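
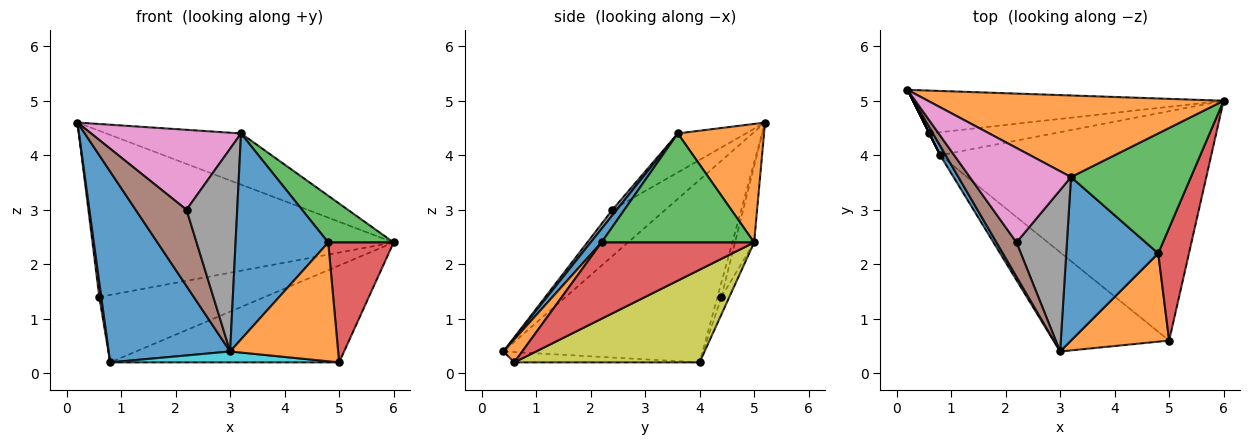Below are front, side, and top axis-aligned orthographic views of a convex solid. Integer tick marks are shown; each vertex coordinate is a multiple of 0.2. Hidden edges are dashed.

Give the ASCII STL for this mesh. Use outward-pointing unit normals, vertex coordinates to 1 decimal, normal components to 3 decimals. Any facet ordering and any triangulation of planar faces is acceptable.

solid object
 facet normal -0.854 -0.520 0.025
  outer loop
   vertex 0.8 4.0 0.2
   vertex 3.0 0.4 0.4
   vertex 0.2 5.2 4.6
  endloop
 endfacet
 facet normal 0.322 0.503 0.802
  outer loop
   vertex 3.2 3.6 4.4
   vertex 6.0 5.0 2.4
   vertex 0.2 5.2 4.6
  endloop
 endfacet
 facet normal -0.061 0.966 -0.249
  outer loop
   vertex 0.6 4.4 1.4
   vertex 0.2 5.2 4.6
   vertex 6.0 5.0 2.4
  endloop
 endfacet
 facet normal -0.894 -0.447 0.000
  outer loop
   vertex 0.6 4.4 1.4
   vertex 0.8 4.0 0.2
   vertex 0.2 5.2 4.6
  endloop
 endfacet
 facet normal -0.045 0.945 -0.323
  outer loop
   vertex 0.6 4.4 1.4
   vertex 6.0 5.0 2.4
   vertex 0.8 4.0 0.2
  endloop
 endfacet
 facet normal -0.689 -0.662 0.297
  outer loop
   vertex 2.2 2.4 3.0
   vertex 0.2 5.2 4.6
   vertex 3.0 0.4 0.4
  endloop
 endfacet
 facet normal -0.282 -0.620 0.732
  outer loop
   vertex 2.2 2.4 3.0
   vertex 3.2 3.6 4.4
   vertex 0.2 5.2 4.6
  endloop
 endfacet
 facet normal 0.067 -0.781 0.621
  outer loop
   vertex 2.2 2.4 3.0
   vertex 3.0 0.4 0.4
   vertex 3.2 3.6 4.4
  endloop
 endfacet
 facet normal 0.300 0.371 -0.879
  outer loop
   vertex 5.0 0.6 0.2
   vertex 0.8 4.0 0.2
   vertex 6.0 5.0 2.4
  endloop
 endfacet
 facet normal -0.088 -0.109 -0.990
  outer loop
   vertex 5.0 0.6 0.2
   vertex 3.0 0.4 0.4
   vertex 0.8 4.0 0.2
  endloop
 endfacet
 facet normal 0.092 -0.780 0.619
  outer loop
   vertex 4.8 2.2 2.4
   vertex 3.2 3.6 4.4
   vertex 3.0 0.4 0.4
  endloop
 endfacet
 facet normal 0.139 -0.795 0.591
  outer loop
   vertex 4.8 2.2 2.4
   vertex 3.0 0.4 0.4
   vertex 5.0 0.6 0.2
  endloop
 endfacet
 facet normal 0.646 -0.277 0.711
  outer loop
   vertex 4.8 2.2 2.4
   vertex 6.0 5.0 2.4
   vertex 3.2 3.6 4.4
  endloop
 endfacet
 facet normal 0.862 -0.369 0.347
  outer loop
   vertex 4.8 2.2 2.4
   vertex 5.0 0.6 0.2
   vertex 6.0 5.0 2.4
  endloop
 endfacet
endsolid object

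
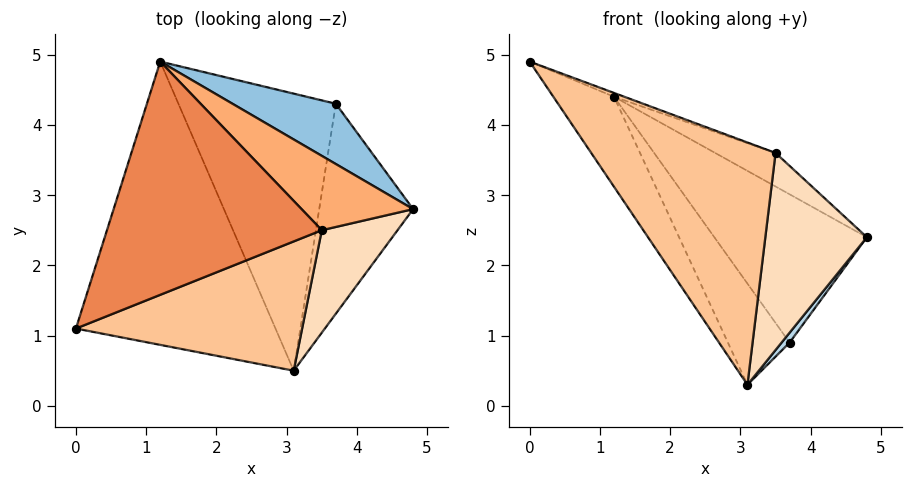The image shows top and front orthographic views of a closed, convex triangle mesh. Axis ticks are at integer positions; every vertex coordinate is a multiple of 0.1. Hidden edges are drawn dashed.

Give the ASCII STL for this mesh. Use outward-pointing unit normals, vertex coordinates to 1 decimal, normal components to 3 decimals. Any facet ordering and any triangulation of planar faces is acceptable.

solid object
 facet normal -0.805 0.180 -0.566
  outer loop
   vertex 3.1 0.5 0.3
   vertex 0.0 1.1 4.9
   vertex 1.2 4.9 4.4
  endloop
 endfacet
 facet normal 0.600 0.741 0.301
  outer loop
   vertex 3.7 4.3 0.9
   vertex 1.2 4.9 4.4
   vertex 4.8 2.8 2.4
  endloop
 endfacet
 facet normal 0.792 -0.029 -0.610
  outer loop
   vertex 3.7 4.3 0.9
   vertex 4.8 2.8 2.4
   vertex 3.1 0.5 0.3
  endloop
 endfacet
 facet normal -0.777 0.216 -0.592
  outer loop
   vertex 3.7 4.3 0.9
   vertex 3.1 0.5 0.3
   vertex 1.2 4.9 4.4
  endloop
 endfacet
 facet normal 0.343 0.015 0.939
  outer loop
   vertex 3.5 2.5 3.6
   vertex 1.2 4.9 4.4
   vertex 0.0 1.1 4.9
  endloop
 endfacet
 facet normal 0.598 0.330 0.730
  outer loop
   vertex 3.5 2.5 3.6
   vertex 4.8 2.8 2.4
   vertex 1.2 4.9 4.4
  endloop
 endfacet
 facet normal 0.467 -0.780 0.416
  outer loop
   vertex 3.5 2.5 3.6
   vertex 0.0 1.1 4.9
   vertex 3.1 0.5 0.3
  endloop
 endfacet
 facet normal 0.533 -0.751 0.390
  outer loop
   vertex 3.5 2.5 3.6
   vertex 3.1 0.5 0.3
   vertex 4.8 2.8 2.4
  endloop
 endfacet
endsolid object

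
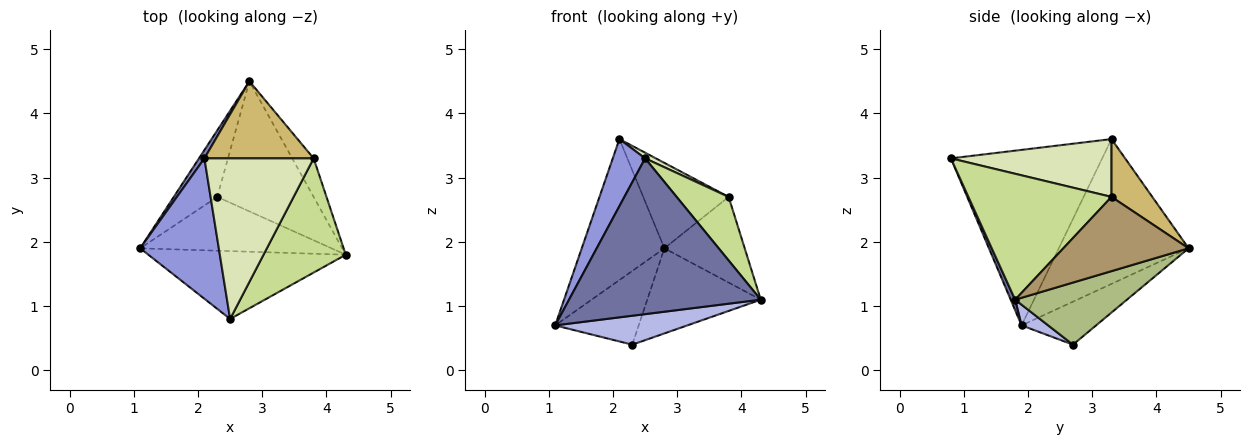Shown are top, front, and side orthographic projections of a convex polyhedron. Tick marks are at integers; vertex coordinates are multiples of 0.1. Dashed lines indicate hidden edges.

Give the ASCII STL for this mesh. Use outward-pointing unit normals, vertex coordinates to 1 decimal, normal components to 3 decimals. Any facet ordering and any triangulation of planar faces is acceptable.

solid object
 facet normal 0.021 -0.917 -0.399
  outer loop
   vertex 2.5 0.8 3.3
   vertex 1.1 1.9 0.7
   vertex 4.3 1.8 1.1
  endloop
 endfacet
 facet normal -0.843 0.537 0.032
  outer loop
   vertex 2.1 3.3 3.6
   vertex 2.8 4.5 1.9
   vertex 1.1 1.9 0.7
  endloop
 endfacet
 facet normal -0.896 -0.191 0.401
  outer loop
   vertex 2.1 3.3 3.6
   vertex 1.1 1.9 0.7
   vertex 2.5 0.8 3.3
  endloop
 endfacet
 facet normal 0.095 -0.471 -0.877
  outer loop
   vertex 2.3 2.7 0.4
   vertex 4.3 1.8 1.1
   vertex 1.1 1.9 0.7
  endloop
 endfacet
 facet normal -0.552 0.619 -0.559
  outer loop
   vertex 2.3 2.7 0.4
   vertex 1.1 1.9 0.7
   vertex 2.8 4.5 1.9
  endloop
 endfacet
 facet normal 0.475 0.482 -0.737
  outer loop
   vertex 2.3 2.7 0.4
   vertex 2.8 4.5 1.9
   vertex 4.3 1.8 1.1
  endloop
 endfacet
 facet normal 0.801 -0.291 0.523
  outer loop
   vertex 3.8 3.3 2.7
   vertex 2.5 0.8 3.3
   vertex 4.3 1.8 1.1
  endloop
 endfacet
 facet normal 0.468 -0.031 0.883
  outer loop
   vertex 3.8 3.3 2.7
   vertex 2.1 3.3 3.6
   vertex 2.5 0.8 3.3
  endloop
 endfacet
 facet normal 0.818 0.524 -0.236
  outer loop
   vertex 3.8 3.3 2.7
   vertex 4.3 1.8 1.1
   vertex 2.8 4.5 1.9
  endloop
 endfacet
 facet normal 0.334 0.700 0.631
  outer loop
   vertex 3.8 3.3 2.7
   vertex 2.8 4.5 1.9
   vertex 2.1 3.3 3.6
  endloop
 endfacet
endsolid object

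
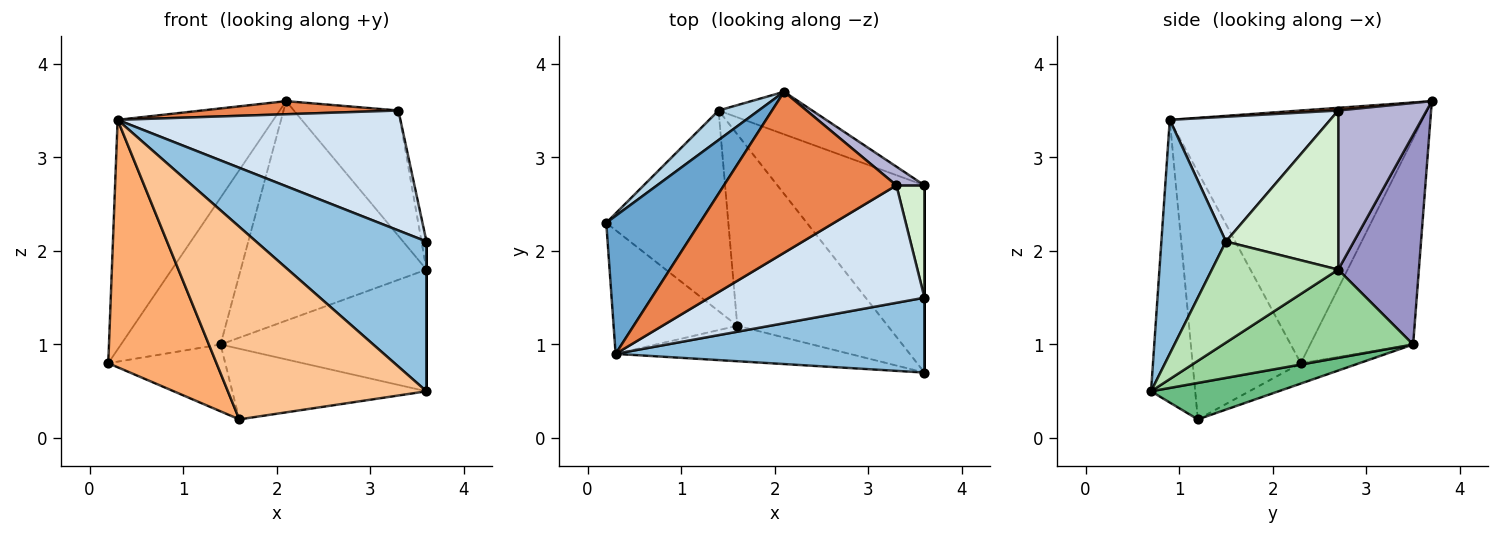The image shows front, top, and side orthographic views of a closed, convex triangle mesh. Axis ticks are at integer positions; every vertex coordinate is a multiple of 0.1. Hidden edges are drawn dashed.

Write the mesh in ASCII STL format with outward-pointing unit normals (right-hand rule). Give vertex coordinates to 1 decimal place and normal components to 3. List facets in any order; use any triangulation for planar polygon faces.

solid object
 facet normal -0.812 0.500 0.301
  outer loop
   vertex 0.3 0.9 3.4
   vertex 2.1 3.7 3.6
   vertex 0.2 2.3 0.8
  endloop
 endfacet
 facet normal 0.321 -0.847 0.424
  outer loop
   vertex 0.3 0.9 3.4
   vertex 3.6 0.7 0.5
   vertex 3.6 1.5 2.1
  endloop
 endfacet
 facet normal -0.712 0.689 0.139
  outer loop
   vertex 1.4 3.5 1.0
   vertex 0.2 2.3 0.8
   vertex 2.1 3.7 3.6
  endloop
 endfacet
 facet normal 0.376 -0.662 0.648
  outer loop
   vertex 3.3 2.7 3.5
   vertex 0.3 0.9 3.4
   vertex 3.6 1.5 2.1
  endloop
 endfacet
 facet normal 0.015 -0.081 0.997
  outer loop
   vertex 3.3 2.7 3.5
   vertex 2.1 3.7 3.6
   vertex 0.3 0.9 3.4
  endloop
 endfacet
 facet normal -0.667 -0.667 -0.333
  outer loop
   vertex 1.6 1.2 0.2
   vertex 0.3 0.9 3.4
   vertex 0.2 2.3 0.8
  endloop
 endfacet
 facet normal -0.214 -0.961 -0.177
  outer loop
   vertex 1.6 1.2 0.2
   vertex 3.6 0.7 0.5
   vertex 0.3 0.9 3.4
  endloop
 endfacet
 facet normal -0.156 0.312 -0.937
  outer loop
   vertex 1.6 1.2 0.2
   vertex 0.2 2.3 0.8
   vertex 1.4 3.5 1.0
  endloop
 endfacet
 facet normal 0.222 0.337 -0.915
  outer loop
   vertex 1.6 1.2 0.2
   vertex 1.4 3.5 1.0
   vertex 3.6 0.7 0.5
  endloop
 endfacet
 facet normal 0.449 0.487 -0.749
  outer loop
   vertex 3.6 2.7 1.8
   vertex 3.6 0.7 0.5
   vertex 1.4 3.5 1.0
  endloop
 endfacet
 facet normal 1.000 0.000 0.000
  outer loop
   vertex 3.6 2.7 1.8
   vertex 3.6 1.5 2.1
   vertex 3.6 0.7 0.5
  endloop
 endfacet
 facet normal 0.984 0.043 0.174
  outer loop
   vertex 3.6 2.7 1.8
   vertex 3.3 2.7 3.5
   vertex 3.6 1.5 2.1
  endloop
 endfacet
 facet normal 0.392 0.903 -0.175
  outer loop
   vertex 3.6 2.7 1.8
   vertex 1.4 3.5 1.0
   vertex 2.1 3.7 3.6
  endloop
 endfacet
 facet normal 0.642 0.759 0.113
  outer loop
   vertex 3.6 2.7 1.8
   vertex 2.1 3.7 3.6
   vertex 3.3 2.7 3.5
  endloop
 endfacet
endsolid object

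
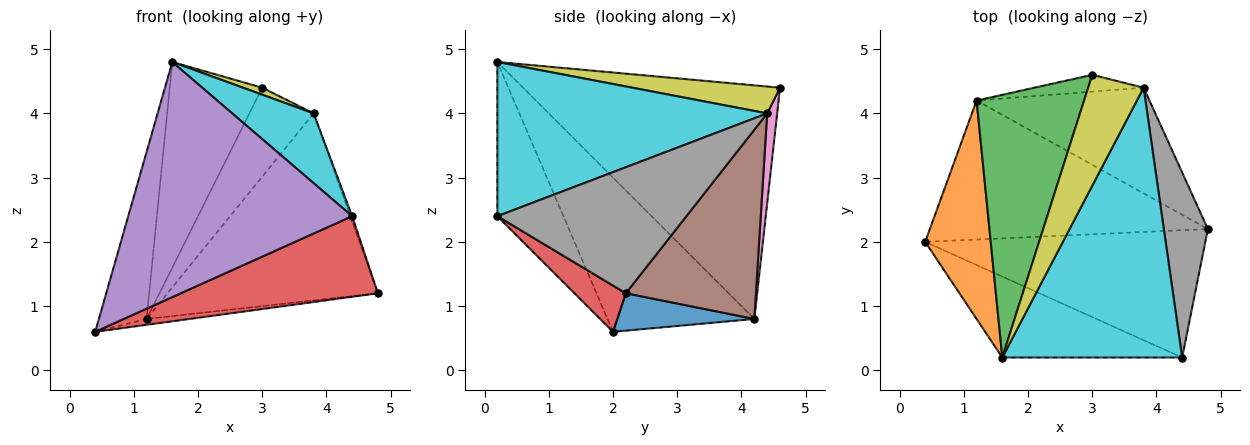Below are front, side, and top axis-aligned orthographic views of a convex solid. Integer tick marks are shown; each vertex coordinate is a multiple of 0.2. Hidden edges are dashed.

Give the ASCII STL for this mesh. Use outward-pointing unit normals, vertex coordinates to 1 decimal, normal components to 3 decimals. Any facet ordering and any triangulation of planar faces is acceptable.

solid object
 facet normal 0.133 0.042 -0.990
  outer loop
   vertex 1.2 4.2 0.8
   vertex 4.8 2.2 1.2
   vertex 0.4 2.0 0.6
  endloop
 endfacet
 facet normal -0.882 0.287 0.375
  outer loop
   vertex 1.2 4.2 0.8
   vertex 0.4 2.0 0.6
   vertex 1.6 0.2 4.8
  endloop
 endfacet
 facet normal -0.863 0.311 0.397
  outer loop
   vertex 1.2 4.2 0.8
   vertex 1.6 0.2 4.8
   vertex 3.0 4.6 4.4
  endloop
 endfacet
 facet normal 0.138 -0.530 -0.837
  outer loop
   vertex 4.4 0.2 2.4
   vertex 0.4 2.0 0.6
   vertex 4.8 2.2 1.2
  endloop
 endfacet
 facet normal -0.269 -0.911 -0.314
  outer loop
   vertex 4.4 0.2 2.4
   vertex 1.6 0.2 4.8
   vertex 0.4 2.0 0.6
  endloop
 endfacet
 facet normal 0.474 0.767 -0.433
  outer loop
   vertex 3.8 4.4 4.0
   vertex 4.8 2.2 1.2
   vertex 1.2 4.2 0.8
  endloop
 endfacet
 facet normal 0.151 0.971 -0.183
  outer loop
   vertex 3.8 4.4 4.0
   vertex 1.2 4.2 0.8
   vertex 3.0 4.6 4.4
  endloop
 endfacet
 facet normal 0.944 0.009 0.330
  outer loop
   vertex 3.8 4.4 4.0
   vertex 4.4 0.2 2.4
   vertex 4.8 2.2 1.2
  endloop
 endfacet
 facet normal 0.435 -0.057 0.899
  outer loop
   vertex 3.8 4.4 4.0
   vertex 3.0 4.6 4.4
   vertex 1.6 0.2 4.8
  endloop
 endfacet
 facet normal 0.639 -0.193 0.745
  outer loop
   vertex 3.8 4.4 4.0
   vertex 1.6 0.2 4.8
   vertex 4.4 0.2 2.4
  endloop
 endfacet
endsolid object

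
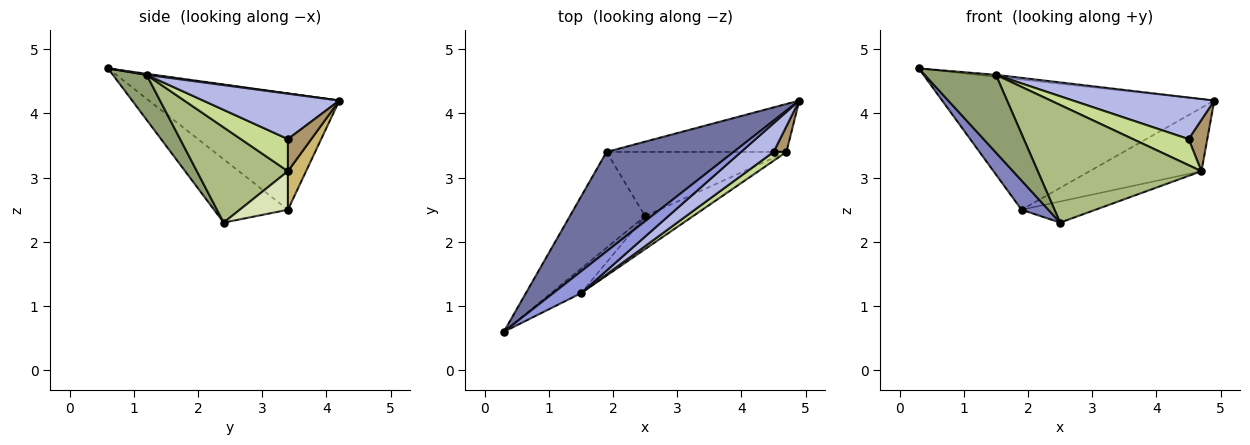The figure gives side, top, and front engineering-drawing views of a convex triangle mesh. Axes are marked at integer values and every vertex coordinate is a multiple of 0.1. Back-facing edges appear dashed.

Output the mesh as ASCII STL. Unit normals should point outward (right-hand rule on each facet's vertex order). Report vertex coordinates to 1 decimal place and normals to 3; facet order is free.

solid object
 facet normal -0.486 0.695 0.531
  outer loop
   vertex 1.9 3.4 2.5
   vertex 0.3 0.6 4.7
   vertex 4.9 4.2 4.2
  endloop
 endfacet
 facet normal -0.627 -0.227 -0.745
  outer loop
   vertex 1.9 3.4 2.5
   vertex 2.5 2.4 2.3
   vertex 0.3 0.6 4.7
  endloop
 endfacet
 facet normal 0.038 0.089 0.995
  outer loop
   vertex 1.5 1.2 4.6
   vertex 4.9 4.2 4.2
   vertex 0.3 0.6 4.7
  endloop
 endfacet
 facet normal 0.621 -0.645 0.445
  outer loop
   vertex 1.5 1.2 4.6
   vertex 4.5 3.4 3.6
   vertex 4.9 4.2 4.2
  endloop
 endfacet
 facet normal 0.412 -0.869 -0.274
  outer loop
   vertex 1.5 1.2 4.6
   vertex 0.3 0.6 4.7
   vertex 2.5 2.4 2.3
  endloop
 endfacet
 facet normal 0.472 -0.849 -0.238
  outer loop
   vertex 4.7 3.4 3.1
   vertex 1.5 1.2 4.6
   vertex 2.5 2.4 2.3
  endloop
 endfacet
 facet normal 0.625 -0.739 0.250
  outer loop
   vertex 4.7 3.4 3.1
   vertex 4.5 3.4 3.6
   vertex 1.5 1.2 4.6
  endloop
 endfacet
 facet normal 0.199 0.306 -0.931
  outer loop
   vertex 4.7 3.4 3.1
   vertex 2.5 2.4 2.3
   vertex 1.9 3.4 2.5
  endloop
 endfacet
 facet normal 0.745 -0.596 0.298
  outer loop
   vertex 4.7 3.4 3.1
   vertex 4.9 4.2 4.2
   vertex 4.5 3.4 3.6
  endloop
 endfacet
 facet normal 0.128 0.791 -0.598
  outer loop
   vertex 4.7 3.4 3.1
   vertex 1.9 3.4 2.5
   vertex 4.9 4.2 4.2
  endloop
 endfacet
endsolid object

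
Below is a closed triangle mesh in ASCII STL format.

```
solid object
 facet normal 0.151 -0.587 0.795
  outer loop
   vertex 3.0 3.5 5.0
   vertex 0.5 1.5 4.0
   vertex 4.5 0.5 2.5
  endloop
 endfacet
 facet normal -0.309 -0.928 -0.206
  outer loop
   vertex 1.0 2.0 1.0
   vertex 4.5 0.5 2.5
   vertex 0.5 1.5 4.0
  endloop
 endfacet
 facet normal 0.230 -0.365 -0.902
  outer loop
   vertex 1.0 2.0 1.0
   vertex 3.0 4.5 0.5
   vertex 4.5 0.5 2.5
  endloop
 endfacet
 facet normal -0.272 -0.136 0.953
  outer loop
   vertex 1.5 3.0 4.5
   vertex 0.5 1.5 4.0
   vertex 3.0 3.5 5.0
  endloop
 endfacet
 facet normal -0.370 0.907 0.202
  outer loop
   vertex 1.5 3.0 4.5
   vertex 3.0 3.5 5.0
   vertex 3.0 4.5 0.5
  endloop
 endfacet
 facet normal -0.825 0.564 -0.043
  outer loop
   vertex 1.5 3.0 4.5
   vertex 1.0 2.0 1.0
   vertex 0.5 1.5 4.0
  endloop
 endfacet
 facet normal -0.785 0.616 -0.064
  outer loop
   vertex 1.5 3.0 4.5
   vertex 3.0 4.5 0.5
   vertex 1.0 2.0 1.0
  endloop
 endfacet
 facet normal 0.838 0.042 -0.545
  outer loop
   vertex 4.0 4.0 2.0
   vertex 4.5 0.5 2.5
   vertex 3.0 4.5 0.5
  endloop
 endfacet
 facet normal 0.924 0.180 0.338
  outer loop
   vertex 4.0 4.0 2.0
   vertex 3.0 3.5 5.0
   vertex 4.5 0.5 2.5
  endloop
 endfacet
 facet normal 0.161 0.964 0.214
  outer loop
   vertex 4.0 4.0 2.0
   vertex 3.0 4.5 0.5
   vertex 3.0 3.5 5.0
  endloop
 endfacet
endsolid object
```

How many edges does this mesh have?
15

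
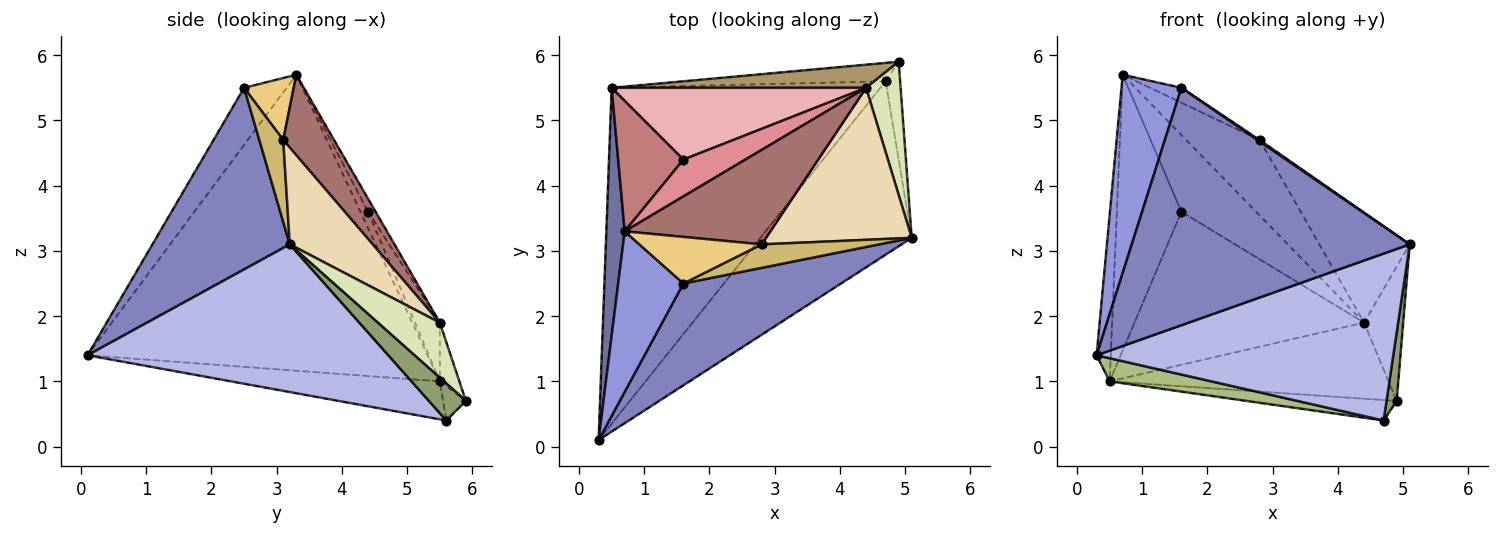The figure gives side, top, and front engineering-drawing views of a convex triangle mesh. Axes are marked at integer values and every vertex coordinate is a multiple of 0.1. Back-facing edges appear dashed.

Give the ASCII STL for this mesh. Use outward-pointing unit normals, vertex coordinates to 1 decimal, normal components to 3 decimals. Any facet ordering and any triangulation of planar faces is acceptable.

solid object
 facet normal -0.997 0.042 0.062
  outer loop
   vertex 0.5 5.5 1.0
   vertex 0.3 0.1 1.4
   vertex 0.7 3.3 5.7
  endloop
 endfacet
 facet normal 0.413 -0.837 0.359
  outer loop
   vertex 1.6 2.5 5.5
   vertex 0.3 0.1 1.4
   vertex 5.1 3.2 3.1
  endloop
 endfacet
 facet normal -0.482 -0.681 0.551
  outer loop
   vertex 1.6 2.5 5.5
   vertex 0.7 3.3 5.7
   vertex 0.3 0.1 1.4
  endloop
 endfacet
 facet normal 0.575 -0.567 -0.589
  outer loop
   vertex 4.7 5.6 0.4
   vertex 5.1 3.2 3.1
   vertex 0.3 0.1 1.4
  endloop
 endfacet
 facet normal 0.902 -0.248 -0.354
  outer loop
   vertex 4.7 5.6 0.4
   vertex 4.9 5.9 0.7
   vertex 5.1 3.2 3.1
  endloop
 endfacet
 facet normal -0.140 -0.068 -0.988
  outer loop
   vertex 4.7 5.6 0.4
   vertex 0.3 0.1 1.4
   vertex 0.5 5.5 1.0
  endloop
 endfacet
 facet normal -0.112 0.739 -0.664
  outer loop
   vertex 4.7 5.6 0.4
   vertex 0.5 5.5 1.0
   vertex 4.9 5.9 0.7
  endloop
 endfacet
 facet normal 0.747 0.472 0.468
  outer loop
   vertex 4.4 5.5 1.9
   vertex 5.1 3.2 3.1
   vertex 4.9 5.9 0.7
  endloop
 endfacet
 facet normal -0.067 0.955 0.290
  outer loop
   vertex 4.4 5.5 1.9
   vertex 4.9 5.9 0.7
   vertex 0.5 5.5 1.0
  endloop
 endfacet
 facet normal 0.572 -0.052 0.819
  outer loop
   vertex 2.8 3.1 4.7
   vertex 1.6 2.5 5.5
   vertex 5.1 3.2 3.1
  endloop
 endfacet
 facet normal 0.435 0.274 0.858
  outer loop
   vertex 2.8 3.1 4.7
   vertex 0.7 3.3 5.7
   vertex 1.6 2.5 5.5
  endloop
 endfacet
 facet normal 0.474 0.516 0.713
  outer loop
   vertex 2.8 3.1 4.7
   vertex 5.1 3.2 3.1
   vertex 4.4 5.5 1.9
  endloop
 endfacet
 facet normal 0.396 0.573 0.717
  outer loop
   vertex 2.8 3.1 4.7
   vertex 4.4 5.5 1.9
   vertex 0.7 3.3 5.7
  endloop
 endfacet
 facet normal -0.106 0.899 0.425
  outer loop
   vertex 1.6 4.4 3.6
   vertex 0.5 5.5 1.0
   vertex 0.7 3.3 5.7
  endloop
 endfacet
 facet normal -0.091 0.898 0.431
  outer loop
   vertex 1.6 4.4 3.6
   vertex 0.7 3.3 5.7
   vertex 4.4 5.5 1.9
  endloop
 endfacet
 facet normal -0.097 0.901 0.422
  outer loop
   vertex 1.6 4.4 3.6
   vertex 4.4 5.5 1.9
   vertex 0.5 5.5 1.0
  endloop
 endfacet
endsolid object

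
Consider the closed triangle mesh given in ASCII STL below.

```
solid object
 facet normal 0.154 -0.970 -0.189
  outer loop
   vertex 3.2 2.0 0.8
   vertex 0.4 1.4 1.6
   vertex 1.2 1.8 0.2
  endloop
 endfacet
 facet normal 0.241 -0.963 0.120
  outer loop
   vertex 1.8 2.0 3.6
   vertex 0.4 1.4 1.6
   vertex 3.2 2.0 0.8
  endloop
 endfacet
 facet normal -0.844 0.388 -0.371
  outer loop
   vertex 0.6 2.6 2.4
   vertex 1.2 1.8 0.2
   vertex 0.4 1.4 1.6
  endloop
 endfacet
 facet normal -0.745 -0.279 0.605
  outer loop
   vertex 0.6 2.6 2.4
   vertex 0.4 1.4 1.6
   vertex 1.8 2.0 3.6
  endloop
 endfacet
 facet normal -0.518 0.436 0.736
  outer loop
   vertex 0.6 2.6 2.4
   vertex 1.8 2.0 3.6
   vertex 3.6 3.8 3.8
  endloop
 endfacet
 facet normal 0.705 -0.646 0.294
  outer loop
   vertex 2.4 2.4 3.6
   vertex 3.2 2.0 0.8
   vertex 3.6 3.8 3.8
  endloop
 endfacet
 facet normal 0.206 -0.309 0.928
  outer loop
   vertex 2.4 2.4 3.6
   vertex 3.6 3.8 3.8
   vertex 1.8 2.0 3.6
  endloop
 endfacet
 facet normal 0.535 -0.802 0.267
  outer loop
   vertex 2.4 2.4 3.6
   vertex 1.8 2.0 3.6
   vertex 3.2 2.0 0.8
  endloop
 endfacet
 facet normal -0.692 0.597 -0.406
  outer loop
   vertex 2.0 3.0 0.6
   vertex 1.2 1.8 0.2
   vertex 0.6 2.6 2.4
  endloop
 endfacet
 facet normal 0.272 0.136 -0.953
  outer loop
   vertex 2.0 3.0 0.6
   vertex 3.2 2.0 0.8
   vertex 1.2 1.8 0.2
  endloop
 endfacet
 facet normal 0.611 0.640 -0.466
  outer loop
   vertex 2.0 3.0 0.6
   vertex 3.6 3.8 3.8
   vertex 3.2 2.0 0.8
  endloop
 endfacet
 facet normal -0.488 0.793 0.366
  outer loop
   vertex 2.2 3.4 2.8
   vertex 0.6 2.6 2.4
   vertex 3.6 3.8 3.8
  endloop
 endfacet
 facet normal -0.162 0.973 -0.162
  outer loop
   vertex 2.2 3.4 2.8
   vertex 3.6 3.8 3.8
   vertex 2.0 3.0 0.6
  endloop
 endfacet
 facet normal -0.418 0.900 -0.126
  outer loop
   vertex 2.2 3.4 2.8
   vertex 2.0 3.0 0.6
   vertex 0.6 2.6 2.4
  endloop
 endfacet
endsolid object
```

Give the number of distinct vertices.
9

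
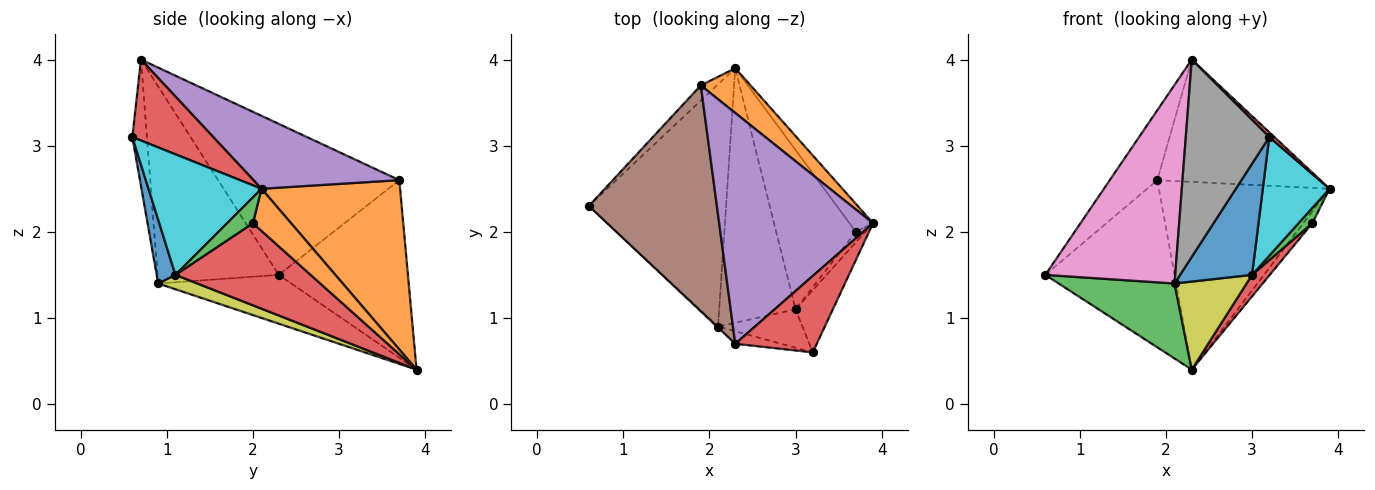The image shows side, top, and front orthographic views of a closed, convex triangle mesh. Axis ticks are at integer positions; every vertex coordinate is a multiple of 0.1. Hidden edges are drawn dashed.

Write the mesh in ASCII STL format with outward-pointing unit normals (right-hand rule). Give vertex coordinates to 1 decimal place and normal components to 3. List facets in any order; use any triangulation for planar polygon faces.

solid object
 facet normal -0.706 0.706 -0.064
  outer loop
   vertex 1.9 3.7 2.6
   vertex 2.3 3.9 0.4
   vertex 0.6 2.3 1.5
  endloop
 endfacet
 facet normal 0.620 0.763 0.182
  outer loop
   vertex 1.9 3.7 2.6
   vertex 3.9 2.1 2.5
   vertex 2.3 3.9 0.4
  endloop
 endfacet
 facet normal -0.322 -0.280 -0.904
  outer loop
   vertex 2.1 0.9 1.4
   vertex 0.6 2.3 1.5
   vertex 2.3 3.9 0.4
  endloop
 endfacet
 facet normal 0.704 -0.045 0.709
  outer loop
   vertex 2.3 0.7 4.0
   vertex 3.2 0.6 3.1
   vertex 3.9 2.1 2.5
  endloop
 endfacet
 facet normal 0.386 0.432 0.815
  outer loop
   vertex 2.3 0.7 4.0
   vertex 3.9 2.1 2.5
   vertex 1.9 3.7 2.6
  endloop
 endfacet
 facet normal -0.748 0.196 0.634
  outer loop
   vertex 2.3 0.7 4.0
   vertex 1.9 3.7 2.6
   vertex 0.6 2.3 1.5
  endloop
 endfacet
 facet normal -0.682 -0.731 -0.004
  outer loop
   vertex 2.3 0.7 4.0
   vertex 0.6 2.3 1.5
   vertex 2.1 0.9 1.4
  endloop
 endfacet
 facet normal -0.172 -0.983 -0.062
  outer loop
   vertex 2.3 0.7 4.0
   vertex 2.1 0.9 1.4
   vertex 3.2 0.6 3.1
  endloop
 endfacet
 facet normal 0.175 -0.322 -0.931
  outer loop
   vertex 3.0 1.1 1.5
   vertex 2.1 0.9 1.4
   vertex 2.3 3.9 0.4
  endloop
 endfacet
 facet normal 0.832 -0.491 -0.258
  outer loop
   vertex 3.0 1.1 1.5
   vertex 3.9 2.1 2.5
   vertex 3.2 0.6 3.1
  endloop
 endfacet
 facet normal 0.239 -0.918 -0.317
  outer loop
   vertex 3.0 1.1 1.5
   vertex 3.2 0.6 3.1
   vertex 2.1 0.9 1.4
  endloop
 endfacet
 facet normal 0.855 0.202 -0.478
  outer loop
   vertex 3.7 2.0 2.1
   vertex 2.3 3.9 0.4
   vertex 3.9 2.1 2.5
  endloop
 endfacet
 facet normal 0.840 -0.448 -0.308
  outer loop
   vertex 3.7 2.0 2.1
   vertex 3.9 2.1 2.5
   vertex 3.0 1.1 1.5
  endloop
 endfacet
 facet normal 0.715 -0.094 -0.693
  outer loop
   vertex 3.7 2.0 2.1
   vertex 3.0 1.1 1.5
   vertex 2.3 3.9 0.4
  endloop
 endfacet
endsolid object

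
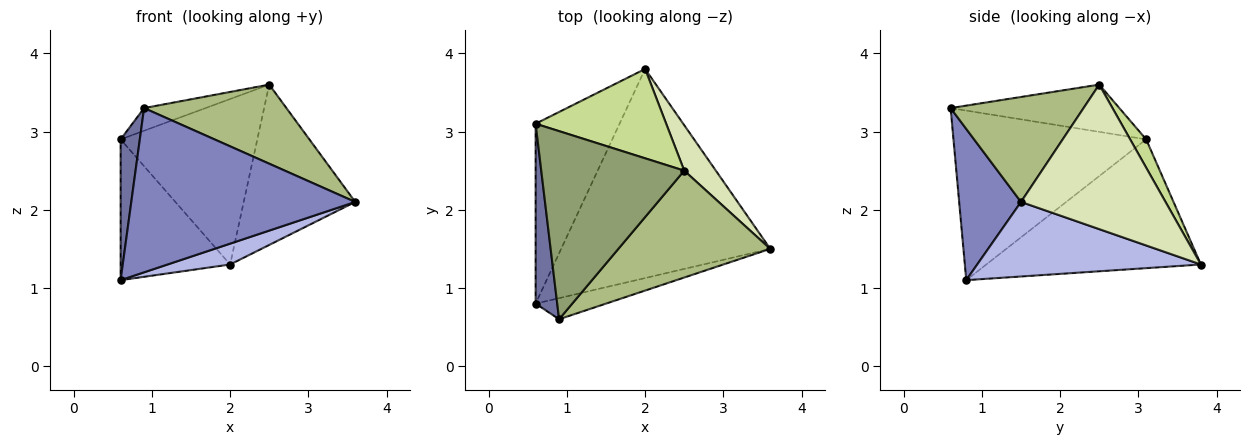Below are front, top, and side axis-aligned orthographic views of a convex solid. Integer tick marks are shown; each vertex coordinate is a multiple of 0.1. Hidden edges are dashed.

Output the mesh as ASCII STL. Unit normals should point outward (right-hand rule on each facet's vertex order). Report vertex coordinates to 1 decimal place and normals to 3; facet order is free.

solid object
 facet normal -0.987 -0.098 0.126
  outer loop
   vertex 0.6 0.8 1.1
   vertex 0.9 0.6 3.3
   vertex 0.6 3.1 2.9
  endloop
 endfacet
 facet normal 0.264 -0.957 -0.123
  outer loop
   vertex 0.6 0.8 1.1
   vertex 3.6 1.5 2.1
   vertex 0.9 0.6 3.3
  endloop
 endfacet
 facet normal -0.770 0.393 -0.502
  outer loop
   vertex 2.0 3.8 1.3
   vertex 0.6 0.8 1.1
   vertex 0.6 3.1 2.9
  endloop
 endfacet
 facet normal 0.334 -0.094 -0.938
  outer loop
   vertex 2.0 3.8 1.3
   vertex 3.6 1.5 2.1
   vertex 0.6 0.8 1.1
  endloop
 endfacet
 facet normal -0.312 0.114 0.943
  outer loop
   vertex 2.5 2.5 3.6
   vertex 0.6 3.1 2.9
   vertex 0.9 0.6 3.3
  endloop
 endfacet
 facet normal 0.486 -0.520 0.703
  outer loop
   vertex 2.5 2.5 3.6
   vertex 0.9 0.6 3.3
   vertex 3.6 1.5 2.1
  endloop
 endfacet
 facet normal 0.102 0.875 0.473
  outer loop
   vertex 2.5 2.5 3.6
   vertex 2.0 3.8 1.3
   vertex 0.6 3.1 2.9
  endloop
 endfacet
 facet normal 0.780 0.602 0.171
  outer loop
   vertex 2.5 2.5 3.6
   vertex 3.6 1.5 2.1
   vertex 2.0 3.8 1.3
  endloop
 endfacet
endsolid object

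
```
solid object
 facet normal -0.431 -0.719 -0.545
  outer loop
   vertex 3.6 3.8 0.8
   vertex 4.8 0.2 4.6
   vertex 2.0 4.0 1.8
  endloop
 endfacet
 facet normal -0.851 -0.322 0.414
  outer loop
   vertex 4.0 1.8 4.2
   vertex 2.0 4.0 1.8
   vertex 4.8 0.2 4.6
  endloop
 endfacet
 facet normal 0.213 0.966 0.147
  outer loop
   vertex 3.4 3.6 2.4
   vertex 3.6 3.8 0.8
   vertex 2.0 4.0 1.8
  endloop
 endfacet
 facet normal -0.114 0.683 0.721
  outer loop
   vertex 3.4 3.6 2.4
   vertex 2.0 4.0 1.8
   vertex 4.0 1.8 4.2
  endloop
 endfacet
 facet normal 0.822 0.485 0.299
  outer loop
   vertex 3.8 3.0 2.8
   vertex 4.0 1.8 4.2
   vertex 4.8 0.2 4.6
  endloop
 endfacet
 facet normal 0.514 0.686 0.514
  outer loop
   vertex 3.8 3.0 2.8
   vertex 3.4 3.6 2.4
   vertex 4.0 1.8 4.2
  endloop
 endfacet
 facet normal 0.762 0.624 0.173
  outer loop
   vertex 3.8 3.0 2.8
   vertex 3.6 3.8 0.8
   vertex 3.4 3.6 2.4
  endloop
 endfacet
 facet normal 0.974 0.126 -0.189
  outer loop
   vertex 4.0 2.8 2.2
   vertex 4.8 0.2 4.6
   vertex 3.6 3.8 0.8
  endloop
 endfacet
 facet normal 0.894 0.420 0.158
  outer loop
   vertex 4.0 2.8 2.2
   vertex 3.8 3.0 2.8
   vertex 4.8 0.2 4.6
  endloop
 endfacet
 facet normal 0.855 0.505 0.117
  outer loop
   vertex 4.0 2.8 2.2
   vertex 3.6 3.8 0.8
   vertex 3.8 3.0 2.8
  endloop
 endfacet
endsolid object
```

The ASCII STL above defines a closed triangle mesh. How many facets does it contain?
10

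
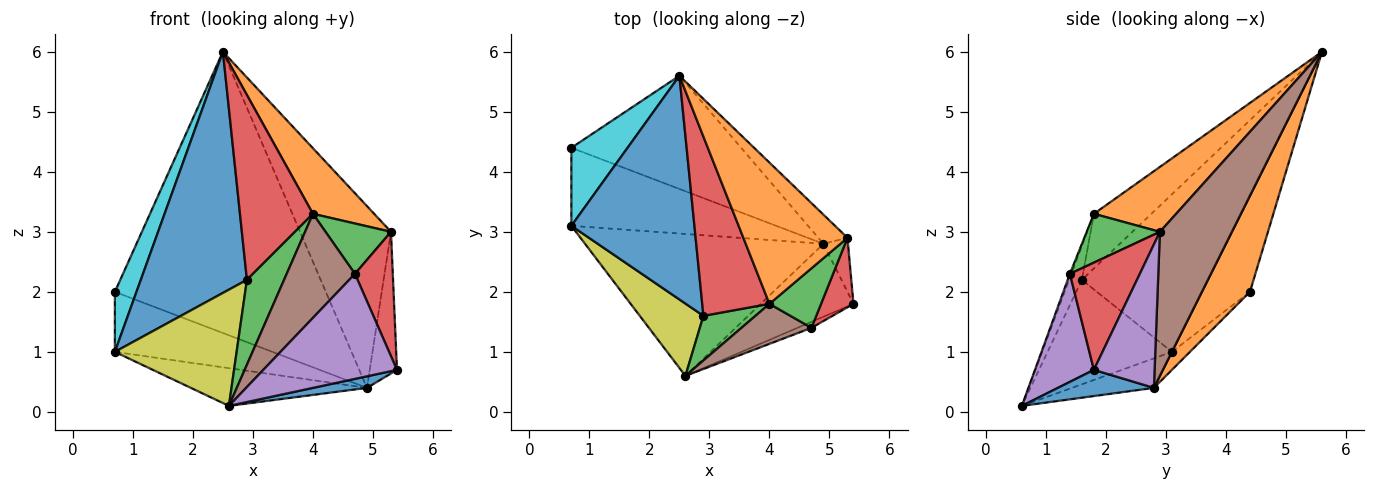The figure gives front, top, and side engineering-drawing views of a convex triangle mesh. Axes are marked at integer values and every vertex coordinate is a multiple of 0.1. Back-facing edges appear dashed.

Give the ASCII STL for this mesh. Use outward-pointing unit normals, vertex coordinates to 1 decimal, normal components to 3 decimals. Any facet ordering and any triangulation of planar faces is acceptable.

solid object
 facet normal 0.269 -0.151 -0.951
  outer loop
   vertex 4.9 2.8 0.4
   vertex 5.4 1.8 0.7
   vertex 2.6 0.6 0.1
  endloop
 endfacet
 facet normal 0.207 0.908 -0.365
  outer loop
   vertex 4.9 2.8 0.4
   vertex 0.7 4.4 2.0
   vertex 2.5 5.6 6.0
  endloop
 endfacet
 facet normal -0.291 -0.847 0.445
  outer loop
   vertex 2.9 1.6 2.2
   vertex 2.6 0.6 0.1
   vertex 4.0 1.8 3.3
  endloop
 endfacet
 facet normal -0.492 -0.625 0.606
  outer loop
   vertex 2.9 1.6 2.2
   vertex 4.0 1.8 3.3
   vertex 2.5 5.6 6.0
  endloop
 endfacet
 facet normal 0.403 -0.914 -0.052
  outer loop
   vertex 4.7 1.4 2.3
   vertex 2.6 0.6 0.1
   vertex 5.4 1.8 0.7
  endloop
 endfacet
 facet normal -0.021 -0.933 0.359
  outer loop
   vertex 4.7 1.4 2.3
   vertex 4.0 1.8 3.3
   vertex 2.6 0.6 0.1
  endloop
 endfacet
 facet normal -0.070 0.608 -0.791
  outer loop
   vertex 0.7 3.1 1.0
   vertex 0.7 4.4 2.0
   vertex 4.9 2.8 0.4
  endloop
 endfacet
 facet normal -0.119 0.255 -0.960
  outer loop
   vertex 0.7 3.1 1.0
   vertex 4.9 2.8 0.4
   vertex 2.6 0.6 0.1
  endloop
 endfacet
 facet normal -0.655 -0.642 0.399
  outer loop
   vertex 0.7 3.1 1.0
   vertex 2.6 0.6 0.1
   vertex 2.9 1.6 2.2
  endloop
 endfacet
 facet normal -0.805 -0.362 0.471
  outer loop
   vertex 0.7 3.1 1.0
   vertex 2.5 5.6 6.0
   vertex 0.7 4.4 2.0
  endloop
 endfacet
 facet normal -0.657 -0.553 0.513
  outer loop
   vertex 0.7 3.1 1.0
   vertex 2.9 1.6 2.2
   vertex 2.5 5.6 6.0
  endloop
 endfacet
 facet normal 0.492 -0.367 0.789
  outer loop
   vertex 5.3 2.9 3.0
   vertex 2.5 5.6 6.0
   vertex 4.0 1.8 3.3
  endloop
 endfacet
 facet normal 0.586 -0.523 0.619
  outer loop
   vertex 5.3 2.9 3.0
   vertex 4.0 1.8 3.3
   vertex 4.7 1.4 2.3
  endloop
 endfacet
 facet normal 0.850 -0.460 0.257
  outer loop
   vertex 5.3 2.9 3.0
   vertex 4.7 1.4 2.3
   vertex 5.4 1.8 0.7
  endloop
 endfacet
 facet normal 0.901 0.404 -0.154
  outer loop
   vertex 5.3 2.9 3.0
   vertex 5.4 1.8 0.7
   vertex 4.9 2.8 0.4
  endloop
 endfacet
 facet normal 0.616 0.778 -0.125
  outer loop
   vertex 5.3 2.9 3.0
   vertex 4.9 2.8 0.4
   vertex 2.5 5.6 6.0
  endloop
 endfacet
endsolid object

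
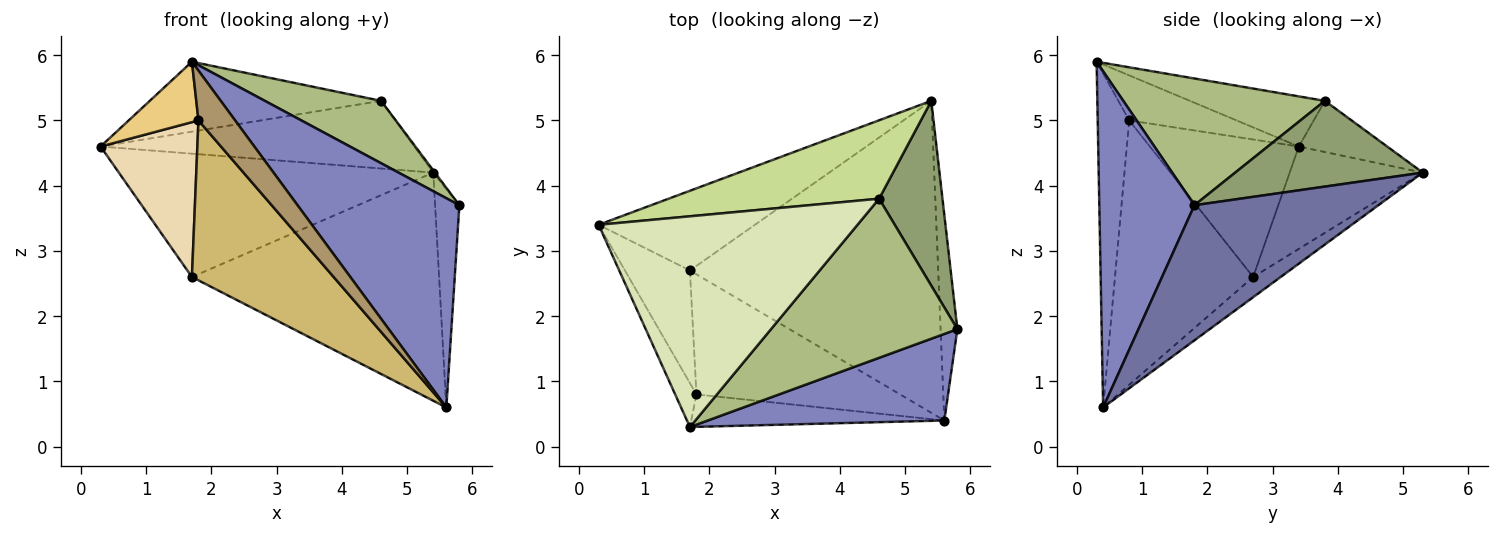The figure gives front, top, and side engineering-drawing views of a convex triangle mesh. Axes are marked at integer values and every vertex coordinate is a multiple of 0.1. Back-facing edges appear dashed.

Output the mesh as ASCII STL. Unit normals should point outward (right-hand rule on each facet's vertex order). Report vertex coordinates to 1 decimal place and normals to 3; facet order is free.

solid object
 facet normal 0.984 0.130 -0.122
  outer loop
   vertex 5.6 0.4 0.6
   vertex 5.4 5.3 4.2
   vertex 5.8 1.8 3.7
  endloop
 endfacet
 facet normal 0.477 -0.812 0.336
  outer loop
   vertex 1.7 0.3 5.9
   vertex 5.6 0.4 0.6
   vertex 5.8 1.8 3.7
  endloop
 endfacet
 facet normal -0.335 0.791 -0.511
  outer loop
   vertex 1.7 2.7 2.6
   vertex 0.3 3.4 4.6
   vertex 5.4 5.3 4.2
  endloop
 endfacet
 facet normal -0.066 0.589 -0.805
  outer loop
   vertex 1.7 2.7 2.6
   vertex 5.4 5.3 4.2
   vertex 5.6 0.4 0.6
  endloop
 endfacet
 facet normal 0.804 0.007 0.594
  outer loop
   vertex 4.6 3.8 5.3
   vertex 5.8 1.8 3.7
   vertex 5.4 5.3 4.2
  endloop
 endfacet
 facet normal 0.535 -0.308 0.787
  outer loop
   vertex 4.6 3.8 5.3
   vertex 1.7 0.3 5.9
   vertex 5.8 1.8 3.7
  endloop
 endfacet
 facet normal -0.181 0.643 0.745
  outer loop
   vertex 4.6 3.8 5.3
   vertex 5.4 5.3 4.2
   vertex 0.3 3.4 4.6
  endloop
 endfacet
 facet normal -0.181 0.310 0.933
  outer loop
   vertex 4.6 3.8 5.3
   vertex 0.3 3.4 4.6
   vertex 1.7 0.3 5.9
  endloop
 endfacet
 facet normal -0.584 -0.680 -0.443
  outer loop
   vertex 1.8 0.8 5.0
   vertex 5.6 0.4 0.6
   vertex 1.7 0.3 5.9
  endloop
 endfacet
 facet normal -0.615 -0.631 -0.474
  outer loop
   vertex 1.8 0.8 5.0
   vertex 1.7 2.7 2.6
   vertex 5.6 0.4 0.6
  endloop
 endfacet
 facet normal -0.780 -0.506 -0.368
  outer loop
   vertex 1.8 0.8 5.0
   vertex 1.7 0.3 5.9
   vertex 0.3 3.4 4.6
  endloop
 endfacet
 facet normal -0.780 -0.506 -0.368
  outer loop
   vertex 1.8 0.8 5.0
   vertex 0.3 3.4 4.6
   vertex 1.7 2.7 2.6
  endloop
 endfacet
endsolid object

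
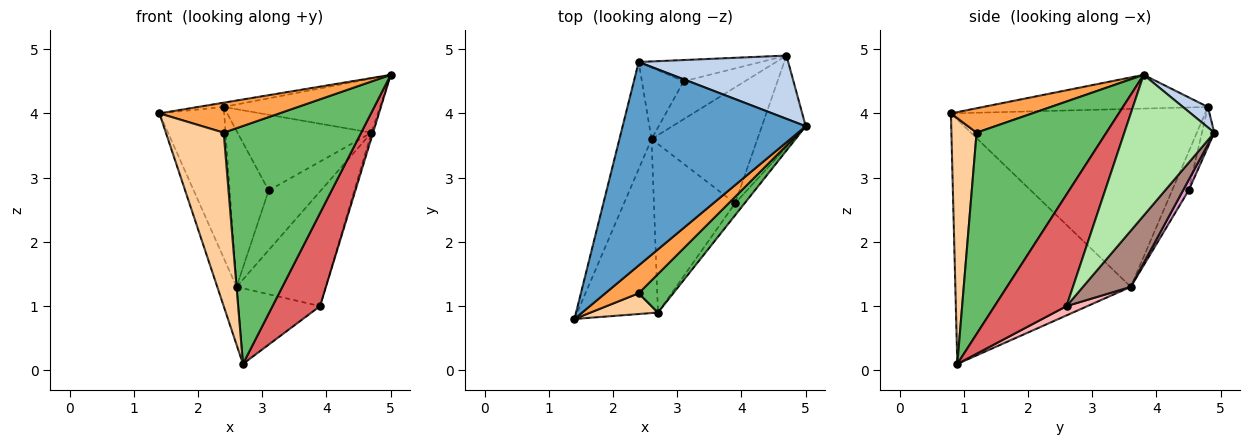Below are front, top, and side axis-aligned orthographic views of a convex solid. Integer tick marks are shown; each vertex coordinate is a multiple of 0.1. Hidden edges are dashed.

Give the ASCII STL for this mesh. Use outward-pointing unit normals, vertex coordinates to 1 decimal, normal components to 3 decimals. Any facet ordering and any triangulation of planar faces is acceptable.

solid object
 facet normal -0.181 0.021 0.983
  outer loop
   vertex 2.4 4.8 4.1
   vertex 1.4 0.8 4.0
   vertex 5.0 3.8 4.6
  endloop
 endfacet
 facet normal 0.103 0.647 0.756
  outer loop
   vertex 2.4 4.8 4.1
   vertex 5.0 3.8 4.6
   vertex 4.7 4.9 3.7
  endloop
 endfacet
 facet normal 0.445 -0.656 0.609
  outer loop
   vertex 2.4 1.2 3.7
   vertex 5.0 3.8 4.6
   vertex 1.4 0.8 4.0
  endloop
 endfacet
 facet normal 0.397 -0.911 0.109
  outer loop
   vertex 2.4 1.2 3.7
   vertex 1.4 0.8 4.0
   vertex 2.7 0.9 0.1
  endloop
 endfacet
 facet normal 0.682 -0.722 0.117
  outer loop
   vertex 2.4 1.2 3.7
   vertex 2.7 0.9 0.1
   vertex 5.0 3.8 4.6
  endloop
 endfacet
 facet normal 0.955 0.017 -0.297
  outer loop
   vertex 3.9 2.6 1.0
   vertex 4.7 4.9 3.7
   vertex 5.0 3.8 4.6
  endloop
 endfacet
 facet normal 0.832 -0.550 -0.071
  outer loop
   vertex 3.9 2.6 1.0
   vertex 5.0 3.8 4.6
   vertex 2.7 0.9 0.1
  endloop
 endfacet
 facet normal 0.104 0.407 -0.907
  outer loop
   vertex 2.6 3.6 1.3
   vertex 3.9 2.6 1.0
   vertex 2.7 0.9 0.1
  endloop
 endfacet
 facet normal -0.944 0.104 -0.312
  outer loop
   vertex 2.6 3.6 1.3
   vertex 2.7 0.9 0.1
   vertex 1.4 0.8 4.0
  endloop
 endfacet
 facet normal -0.955 0.243 -0.172
  outer loop
   vertex 2.6 3.6 1.3
   vertex 1.4 0.8 4.0
   vertex 2.4 4.8 4.1
  endloop
 endfacet
 facet normal 0.353 0.658 -0.665
  outer loop
   vertex 2.6 3.6 1.3
   vertex 4.7 4.9 3.7
   vertex 3.9 2.6 1.0
  endloop
 endfacet
 facet normal -0.088 0.959 -0.269
  outer loop
   vertex 3.1 4.5 2.8
   vertex 2.4 4.8 4.1
   vertex 4.7 4.9 3.7
  endloop
 endfacet
 facet normal 0.091 0.840 -0.534
  outer loop
   vertex 3.1 4.5 2.8
   vertex 4.7 4.9 3.7
   vertex 2.6 3.6 1.3
  endloop
 endfacet
 facet normal -0.359 0.848 -0.389
  outer loop
   vertex 3.1 4.5 2.8
   vertex 2.6 3.6 1.3
   vertex 2.4 4.8 4.1
  endloop
 endfacet
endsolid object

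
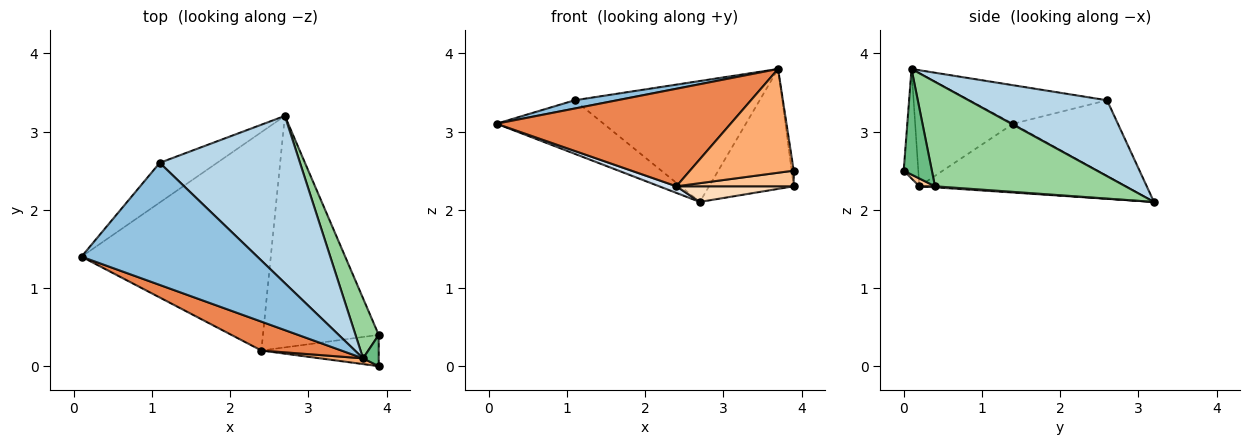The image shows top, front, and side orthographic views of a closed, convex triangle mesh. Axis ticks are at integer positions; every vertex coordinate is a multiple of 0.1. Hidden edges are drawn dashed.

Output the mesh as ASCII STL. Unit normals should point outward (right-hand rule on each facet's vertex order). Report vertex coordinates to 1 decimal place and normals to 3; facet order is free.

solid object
 facet normal -0.618 0.632 -0.468
  outer loop
   vertex 1.1 2.6 3.4
   vertex 2.7 3.2 2.1
   vertex 0.1 1.4 3.1
  endloop
 endfacet
 facet normal -0.213 -0.066 0.975
  outer loop
   vertex 1.1 2.6 3.4
   vertex 0.1 1.4 3.1
   vertex 3.7 0.1 3.8
  endloop
 endfacet
 facet normal 0.402 0.537 0.742
  outer loop
   vertex 1.1 2.6 3.4
   vertex 3.7 0.1 3.8
   vertex 2.7 3.2 2.1
  endloop
 endfacet
 facet normal -0.342 -0.028 -0.939
  outer loop
   vertex 2.4 0.2 2.3
   vertex 0.1 1.4 3.1
   vertex 2.7 3.2 2.1
  endloop
 endfacet
 facet normal -0.373 -0.890 0.264
  outer loop
   vertex 2.4 0.2 2.3
   vertex 3.7 0.1 3.8
   vertex 0.1 1.4 3.1
  endloop
 endfacet
 facet normal -0.139 -0.989 0.055
  outer loop
   vertex 2.4 0.2 2.3
   vertex 3.9 0.0 2.5
   vertex 3.7 0.1 3.8
  endloop
 endfacet
 facet normal 0.060 -0.446 -0.893
  outer loop
   vertex 3.9 0.4 2.3
   vertex 3.9 0.0 2.5
   vertex 2.4 0.2 2.3
  endloop
 endfacet
 facet normal 0.009 -0.067 -0.998
  outer loop
   vertex 3.9 0.4 2.3
   vertex 2.4 0.2 2.3
   vertex 2.7 3.2 2.1
  endloop
 endfacet
 facet normal 0.987 0.073 0.146
  outer loop
   vertex 3.9 0.4 2.3
   vertex 3.7 0.1 3.8
   vertex 3.9 0.0 2.5
  endloop
 endfacet
 facet normal 0.896 0.398 0.199
  outer loop
   vertex 3.9 0.4 2.3
   vertex 2.7 3.2 2.1
   vertex 3.7 0.1 3.8
  endloop
 endfacet
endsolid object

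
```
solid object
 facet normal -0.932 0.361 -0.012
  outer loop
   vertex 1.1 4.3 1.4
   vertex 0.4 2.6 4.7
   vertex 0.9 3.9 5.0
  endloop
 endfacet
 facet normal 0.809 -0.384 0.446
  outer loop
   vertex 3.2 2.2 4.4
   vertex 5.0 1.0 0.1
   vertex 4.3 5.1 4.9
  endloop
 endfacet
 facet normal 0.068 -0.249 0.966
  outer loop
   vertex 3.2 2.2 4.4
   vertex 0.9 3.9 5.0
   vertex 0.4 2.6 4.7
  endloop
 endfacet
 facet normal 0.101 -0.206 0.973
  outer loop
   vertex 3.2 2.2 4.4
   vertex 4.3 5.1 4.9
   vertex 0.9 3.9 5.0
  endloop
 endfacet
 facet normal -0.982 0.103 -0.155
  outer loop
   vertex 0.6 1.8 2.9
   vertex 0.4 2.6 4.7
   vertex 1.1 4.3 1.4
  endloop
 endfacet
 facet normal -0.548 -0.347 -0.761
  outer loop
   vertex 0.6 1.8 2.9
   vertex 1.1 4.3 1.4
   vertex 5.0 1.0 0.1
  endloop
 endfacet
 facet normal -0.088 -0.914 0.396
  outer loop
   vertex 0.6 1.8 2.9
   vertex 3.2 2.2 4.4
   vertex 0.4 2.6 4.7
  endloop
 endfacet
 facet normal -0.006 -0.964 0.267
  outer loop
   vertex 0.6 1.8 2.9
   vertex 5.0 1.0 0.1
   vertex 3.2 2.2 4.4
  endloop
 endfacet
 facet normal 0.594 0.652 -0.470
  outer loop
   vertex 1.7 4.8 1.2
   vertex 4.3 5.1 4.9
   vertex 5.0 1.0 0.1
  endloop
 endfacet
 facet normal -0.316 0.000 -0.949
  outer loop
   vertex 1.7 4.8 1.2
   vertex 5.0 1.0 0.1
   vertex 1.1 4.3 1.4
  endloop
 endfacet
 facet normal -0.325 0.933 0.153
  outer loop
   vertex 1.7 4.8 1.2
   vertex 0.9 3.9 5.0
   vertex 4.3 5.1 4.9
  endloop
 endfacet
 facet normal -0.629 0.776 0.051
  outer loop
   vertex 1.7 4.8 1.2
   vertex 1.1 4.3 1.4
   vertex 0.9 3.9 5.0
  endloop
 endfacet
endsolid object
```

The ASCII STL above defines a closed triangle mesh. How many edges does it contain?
18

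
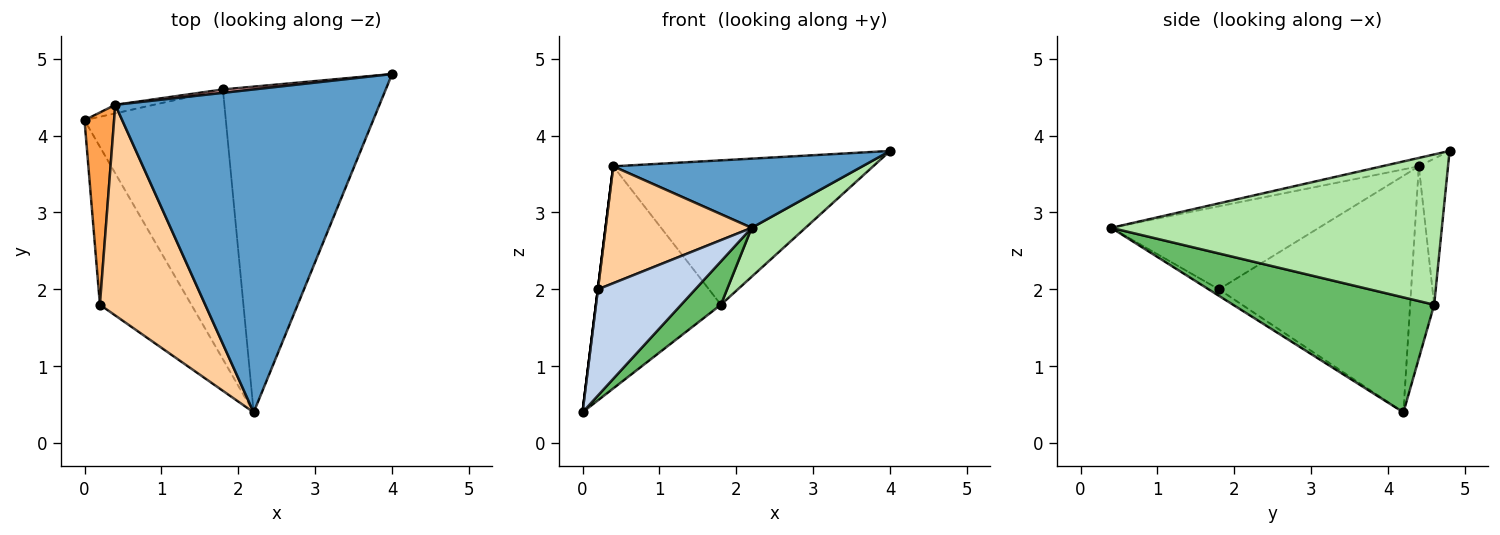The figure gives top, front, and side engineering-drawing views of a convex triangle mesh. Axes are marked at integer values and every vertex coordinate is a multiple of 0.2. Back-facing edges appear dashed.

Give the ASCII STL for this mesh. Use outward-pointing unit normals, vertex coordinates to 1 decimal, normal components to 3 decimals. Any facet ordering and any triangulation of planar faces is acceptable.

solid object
 facet normal -0.031 -0.209 0.977
  outer loop
   vertex 0.4 4.4 3.6
   vertex 2.2 0.4 2.8
   vertex 4.0 4.8 3.8
  endloop
 endfacet
 facet normal -0.059 -0.557 -0.828
  outer loop
   vertex 0.2 1.8 2.0
   vertex 0.0 4.2 0.4
   vertex 2.2 0.4 2.8
  endloop
 endfacet
 facet normal -0.992 0.000 0.124
  outer loop
   vertex 0.2 1.8 2.0
   vertex 0.4 4.4 3.6
   vertex 0.0 4.2 0.4
  endloop
 endfacet
 facet normal -0.568 -0.399 0.720
  outer loop
   vertex 0.2 1.8 2.0
   vertex 2.2 0.4 2.8
   vertex 0.4 4.4 3.6
  endloop
 endfacet
 facet normal 0.626 -0.124 -0.770
  outer loop
   vertex 1.8 4.6 1.8
   vertex 2.2 0.4 2.8
   vertex 0.0 4.2 0.4
  endloop
 endfacet
 facet normal 0.674 -0.110 -0.730
  outer loop
   vertex 1.8 4.6 1.8
   vertex 4.0 4.8 3.8
   vertex 2.2 0.4 2.8
  endloop
 endfacet
 facet normal -0.189 0.981 -0.038
  outer loop
   vertex 1.8 4.6 1.8
   vertex 0.0 4.2 0.4
   vertex 0.4 4.4 3.6
  endloop
 endfacet
 facet normal -0.112 0.993 0.024
  outer loop
   vertex 1.8 4.6 1.8
   vertex 0.4 4.4 3.6
   vertex 4.0 4.8 3.8
  endloop
 endfacet
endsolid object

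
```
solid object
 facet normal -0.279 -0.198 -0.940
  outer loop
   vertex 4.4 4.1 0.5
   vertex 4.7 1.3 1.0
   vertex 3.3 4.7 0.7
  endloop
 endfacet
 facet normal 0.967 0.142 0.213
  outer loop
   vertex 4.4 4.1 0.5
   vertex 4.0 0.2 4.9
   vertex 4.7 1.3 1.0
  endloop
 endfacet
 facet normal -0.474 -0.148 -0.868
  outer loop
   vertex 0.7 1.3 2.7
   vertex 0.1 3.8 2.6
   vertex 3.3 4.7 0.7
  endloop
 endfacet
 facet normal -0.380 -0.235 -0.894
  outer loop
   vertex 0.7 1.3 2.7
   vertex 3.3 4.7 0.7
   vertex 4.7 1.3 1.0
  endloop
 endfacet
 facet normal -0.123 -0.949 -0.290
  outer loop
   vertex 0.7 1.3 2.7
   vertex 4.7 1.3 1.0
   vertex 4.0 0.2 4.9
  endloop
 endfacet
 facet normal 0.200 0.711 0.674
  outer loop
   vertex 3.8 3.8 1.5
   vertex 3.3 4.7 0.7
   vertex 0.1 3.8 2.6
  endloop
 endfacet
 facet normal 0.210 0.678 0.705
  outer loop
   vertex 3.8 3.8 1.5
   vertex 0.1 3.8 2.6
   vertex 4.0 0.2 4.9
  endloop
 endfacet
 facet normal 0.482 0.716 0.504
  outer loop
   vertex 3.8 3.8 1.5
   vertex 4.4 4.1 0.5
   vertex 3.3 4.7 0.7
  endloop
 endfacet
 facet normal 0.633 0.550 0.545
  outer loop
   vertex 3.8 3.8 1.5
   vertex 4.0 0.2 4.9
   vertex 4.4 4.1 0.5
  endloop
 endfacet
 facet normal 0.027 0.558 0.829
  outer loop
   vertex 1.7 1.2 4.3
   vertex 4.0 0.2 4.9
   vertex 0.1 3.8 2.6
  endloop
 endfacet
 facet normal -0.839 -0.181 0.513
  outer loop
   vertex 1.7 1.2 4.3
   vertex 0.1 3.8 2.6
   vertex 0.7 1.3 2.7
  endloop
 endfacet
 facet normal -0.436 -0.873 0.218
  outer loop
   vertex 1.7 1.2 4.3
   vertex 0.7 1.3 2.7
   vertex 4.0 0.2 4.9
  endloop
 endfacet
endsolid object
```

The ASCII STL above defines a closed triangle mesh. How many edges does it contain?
18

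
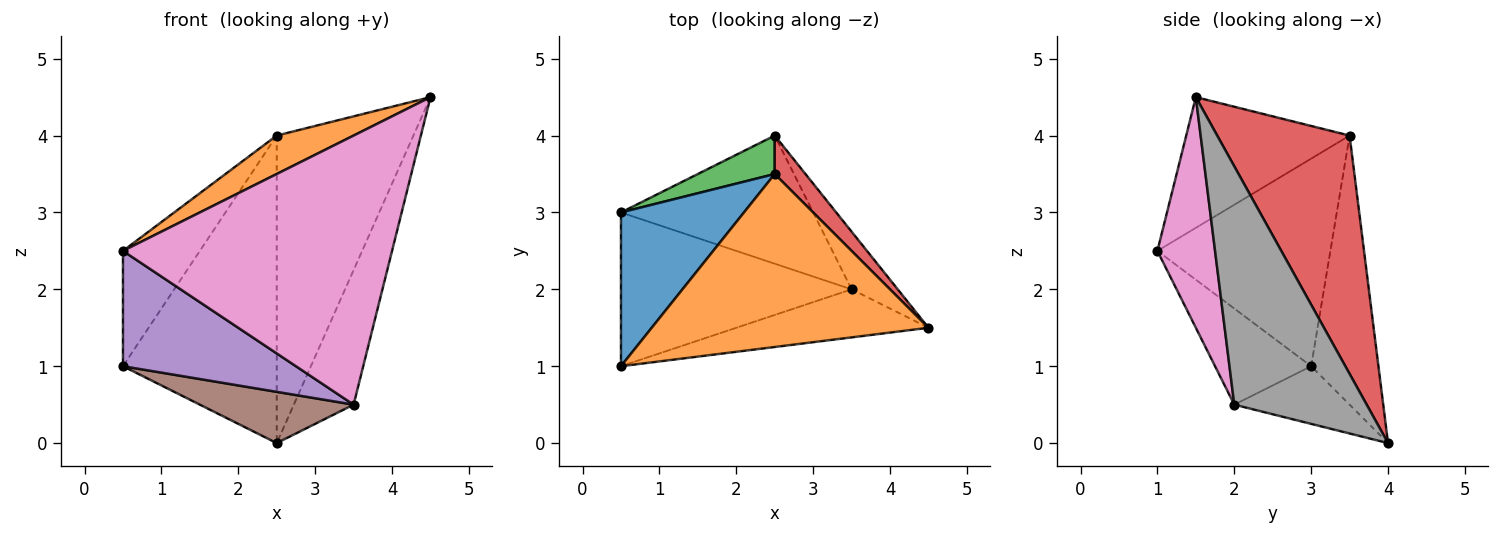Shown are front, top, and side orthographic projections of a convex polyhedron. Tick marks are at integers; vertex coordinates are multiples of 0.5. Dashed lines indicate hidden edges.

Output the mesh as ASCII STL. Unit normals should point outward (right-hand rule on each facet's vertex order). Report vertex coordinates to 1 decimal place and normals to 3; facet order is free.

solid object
 facet normal -0.804 0.357 0.476
  outer loop
   vertex 2.5 3.5 4.0
   vertex 0.5 3.0 1.0
   vertex 0.5 1.0 2.5
  endloop
 endfacet
 facet normal -0.419 -0.197 0.887
  outer loop
   vertex 2.5 3.5 4.0
   vertex 0.5 1.0 2.5
   vertex 4.5 1.5 4.5
  endloop
 endfacet
 facet normal -0.398 0.910 0.114
  outer loop
   vertex 2.5 3.5 4.0
   vertex 2.5 4.0 0.0
   vertex 0.5 3.0 1.0
  endloop
 endfacet
 facet normal 0.693 0.715 0.089
  outer loop
   vertex 2.5 3.5 4.0
   vertex 4.5 1.5 4.5
   vertex 2.5 4.0 0.0
  endloop
 endfacet
 facet normal -0.316 -0.569 -0.759
  outer loop
   vertex 3.5 2.0 0.5
   vertex 0.5 1.0 2.5
   vertex 0.5 3.0 1.0
  endloop
 endfacet
 facet normal -0.268 -0.358 -0.894
  outer loop
   vertex 3.5 2.0 0.5
   vertex 0.5 3.0 1.0
   vertex 2.5 4.0 0.0
  endloop
 endfacet
 facet normal 0.206 -0.963 -0.172
  outer loop
   vertex 3.5 2.0 0.5
   vertex 4.5 1.5 4.5
   vertex 0.5 1.0 2.5
  endloop
 endfacet
 facet normal 0.898 0.405 -0.174
  outer loop
   vertex 3.5 2.0 0.5
   vertex 2.5 4.0 0.0
   vertex 4.5 1.5 4.5
  endloop
 endfacet
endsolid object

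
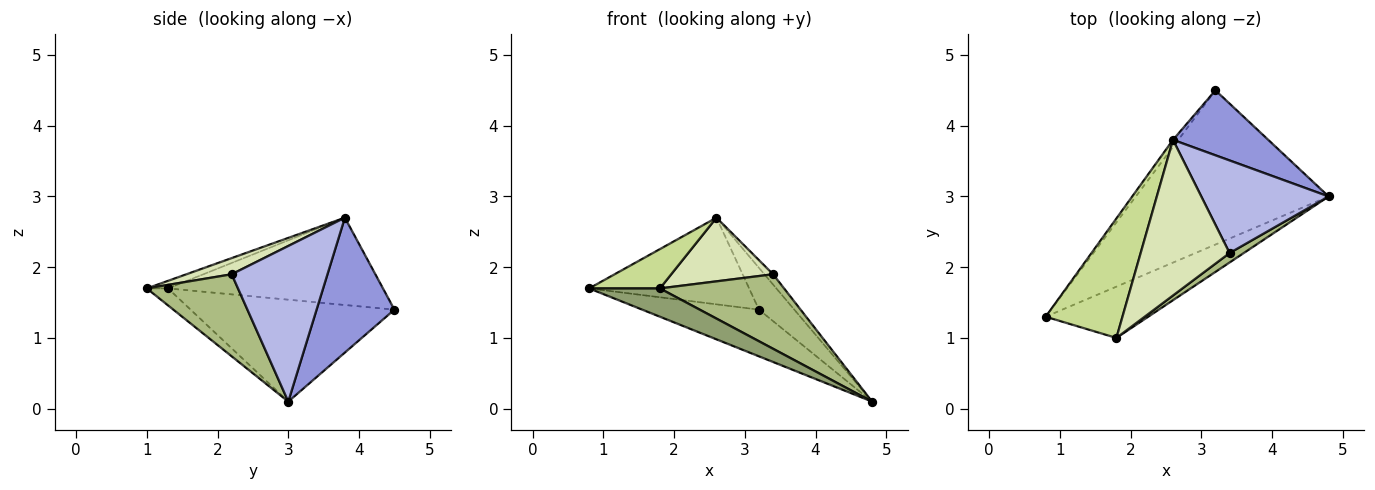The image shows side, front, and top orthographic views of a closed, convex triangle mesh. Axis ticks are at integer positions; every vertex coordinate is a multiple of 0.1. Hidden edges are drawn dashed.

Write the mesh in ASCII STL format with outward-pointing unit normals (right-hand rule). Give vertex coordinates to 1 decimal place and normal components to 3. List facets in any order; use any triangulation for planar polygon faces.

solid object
 facet normal -0.451 0.259 -0.854
  outer loop
   vertex 3.2 4.5 1.4
   vertex 4.8 3.0 0.1
   vertex 0.8 1.3 1.7
  endloop
 endfacet
 facet normal -0.801 0.596 -0.049
  outer loop
   vertex 2.6 3.8 2.7
   vertex 3.2 4.5 1.4
   vertex 0.8 1.3 1.7
  endloop
 endfacet
 facet normal 0.766 0.348 0.541
  outer loop
   vertex 2.6 3.8 2.7
   vertex 4.8 3.0 0.1
   vertex 3.2 4.5 1.4
  endloop
 endfacet
 facet normal 0.772 0.070 0.632
  outer loop
   vertex 3.4 2.2 1.9
   vertex 4.8 3.0 0.1
   vertex 2.6 3.8 2.7
  endloop
 endfacet
 facet normal -0.143 -0.478 -0.867
  outer loop
   vertex 1.8 1.0 1.7
   vertex 0.8 1.3 1.7
   vertex 4.8 3.0 0.1
  endloop
 endfacet
 facet normal 0.589 -0.802 0.102
  outer loop
   vertex 1.8 1.0 1.7
   vertex 4.8 3.0 0.1
   vertex 3.4 2.2 1.9
  endloop
 endfacet
 facet normal -0.093 -0.311 0.946
  outer loop
   vertex 1.8 1.0 1.7
   vertex 2.6 3.8 2.7
   vertex 0.8 1.3 1.7
  endloop
 endfacet
 facet normal 0.166 -0.373 0.913
  outer loop
   vertex 1.8 1.0 1.7
   vertex 3.4 2.2 1.9
   vertex 2.6 3.8 2.7
  endloop
 endfacet
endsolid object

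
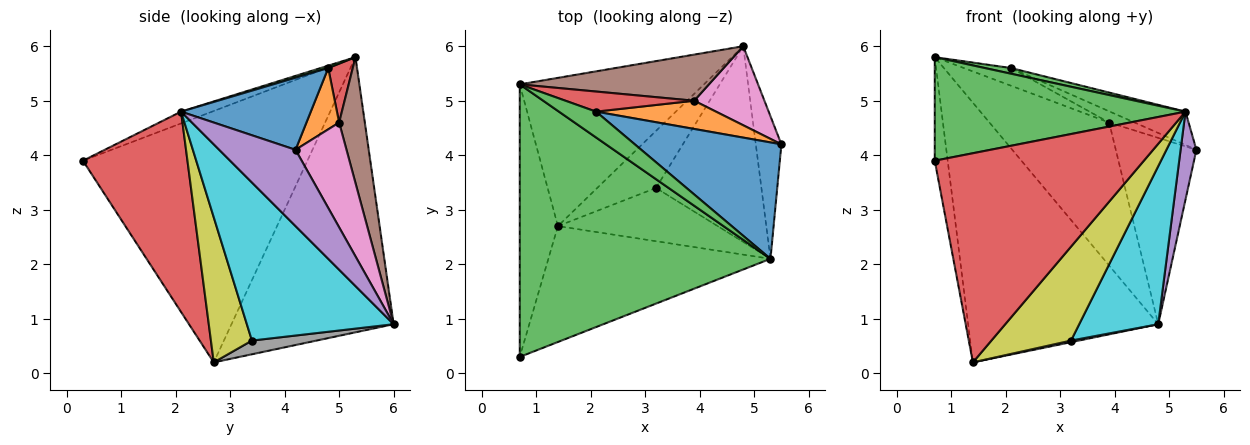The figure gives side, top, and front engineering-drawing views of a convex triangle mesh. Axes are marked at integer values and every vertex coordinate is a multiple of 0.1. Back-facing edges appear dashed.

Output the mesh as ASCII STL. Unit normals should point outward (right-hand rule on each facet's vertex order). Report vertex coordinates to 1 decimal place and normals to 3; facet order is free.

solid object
 facet normal -0.987 0.057 -0.150
  outer loop
   vertex 1.4 2.7 0.2
   vertex 0.7 0.3 3.9
   vertex 0.7 5.3 5.8
  endloop
 endfacet
 facet normal -0.595 0.698 -0.398
  outer loop
   vertex 4.8 6.0 0.9
   vertex 1.4 2.7 0.2
   vertex 0.7 5.3 5.8
  endloop
 endfacet
 facet normal -0.044 -0.355 0.934
  outer loop
   vertex 5.3 2.1 4.8
   vertex 0.7 5.3 5.8
   vertex 0.7 0.3 3.9
  endloop
 endfacet
 facet normal 0.401 -0.801 -0.444
  outer loop
   vertex 5.3 2.1 4.8
   vertex 0.7 0.3 3.9
   vertex 1.4 2.7 0.2
  endloop
 endfacet
 facet normal 0.930 -0.193 -0.312
  outer loop
   vertex 5.3 2.1 4.8
   vertex 4.8 6.0 0.9
   vertex 5.5 4.2 4.1
  endloop
 endfacet
 facet normal 0.200 0.932 0.301
  outer loop
   vertex 3.9 5.0 4.6
   vertex 4.8 6.0 0.9
   vertex 0.7 5.3 5.8
  endloop
 endfacet
 facet normal 0.503 0.796 0.337
  outer loop
   vertex 3.9 5.0 4.6
   vertex 5.5 4.2 4.1
   vertex 4.8 6.0 0.9
  endloop
 endfacet
 facet normal 0.227 -0.027 -0.974
  outer loop
   vertex 3.2 3.4 0.6
   vertex 1.4 2.7 0.2
   vertex 4.8 6.0 0.9
  endloop
 endfacet
 facet normal 0.409 -0.794 -0.450
  outer loop
   vertex 3.2 3.4 0.6
   vertex 5.3 2.1 4.8
   vertex 1.4 2.7 0.2
  endloop
 endfacet
 facet normal 0.759 -0.409 -0.506
  outer loop
   vertex 3.2 3.4 0.6
   vertex 4.8 6.0 0.9
   vertex 5.3 2.1 4.8
  endloop
 endfacet
 facet normal 0.427 0.249 0.869
  outer loop
   vertex 2.1 4.8 5.6
   vertex 5.3 2.1 4.8
   vertex 5.5 4.2 4.1
  endloop
 endfacet
 facet normal 0.429 0.334 0.839
  outer loop
   vertex 2.1 4.8 5.6
   vertex 5.5 4.2 4.1
   vertex 3.9 5.0 4.6
  endloop
 endfacet
 facet normal 0.063 -0.215 0.975
  outer loop
   vertex 2.1 4.8 5.6
   vertex 0.7 5.3 5.8
   vertex 5.3 2.1 4.8
  endloop
 endfacet
 facet normal 0.325 0.625 0.710
  outer loop
   vertex 2.1 4.8 5.6
   vertex 3.9 5.0 4.6
   vertex 0.7 5.3 5.8
  endloop
 endfacet
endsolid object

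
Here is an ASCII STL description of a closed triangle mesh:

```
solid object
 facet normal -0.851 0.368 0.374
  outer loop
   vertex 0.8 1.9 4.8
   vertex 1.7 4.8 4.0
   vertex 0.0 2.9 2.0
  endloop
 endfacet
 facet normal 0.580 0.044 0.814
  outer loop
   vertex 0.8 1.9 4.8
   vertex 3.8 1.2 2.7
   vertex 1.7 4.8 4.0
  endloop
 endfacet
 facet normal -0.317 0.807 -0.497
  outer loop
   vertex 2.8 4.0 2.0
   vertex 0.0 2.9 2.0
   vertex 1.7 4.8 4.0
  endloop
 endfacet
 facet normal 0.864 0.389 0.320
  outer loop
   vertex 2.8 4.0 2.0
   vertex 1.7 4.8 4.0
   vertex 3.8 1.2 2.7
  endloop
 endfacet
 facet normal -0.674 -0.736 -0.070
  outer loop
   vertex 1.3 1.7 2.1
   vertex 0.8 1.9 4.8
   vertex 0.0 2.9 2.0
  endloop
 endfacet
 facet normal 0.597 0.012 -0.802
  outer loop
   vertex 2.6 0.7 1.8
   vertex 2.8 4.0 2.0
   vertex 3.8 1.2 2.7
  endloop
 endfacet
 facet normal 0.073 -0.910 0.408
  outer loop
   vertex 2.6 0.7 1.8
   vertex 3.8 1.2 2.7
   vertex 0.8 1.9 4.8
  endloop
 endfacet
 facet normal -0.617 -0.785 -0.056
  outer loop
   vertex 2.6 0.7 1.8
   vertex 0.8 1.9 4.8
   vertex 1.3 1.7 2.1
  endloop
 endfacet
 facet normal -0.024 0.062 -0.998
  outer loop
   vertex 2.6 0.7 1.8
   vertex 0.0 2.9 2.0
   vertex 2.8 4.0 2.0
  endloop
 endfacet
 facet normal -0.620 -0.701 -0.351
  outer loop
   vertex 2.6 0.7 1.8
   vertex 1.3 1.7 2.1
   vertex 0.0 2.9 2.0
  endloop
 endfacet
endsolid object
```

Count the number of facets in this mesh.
10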